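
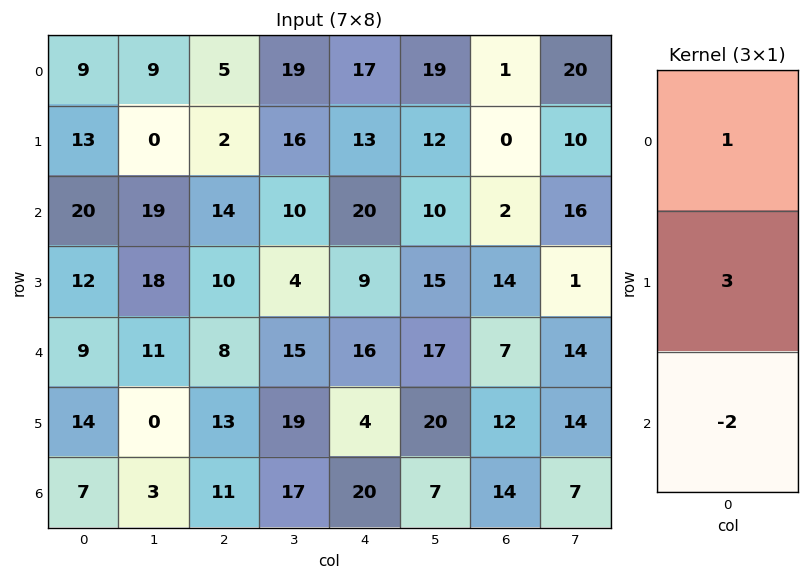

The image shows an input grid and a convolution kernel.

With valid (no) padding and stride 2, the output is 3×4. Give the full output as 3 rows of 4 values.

Output[0,0]: The receptive field on the input at this output position is [9 / 13 / 20]. Elementwise product with the kernel and sum: 9·1 + 13·3 + 20·-2.
Output[0,1]: The receptive field on the input at this output position is [5 / 2 / 14]. Elementwise product with the kernel and sum: 5·1 + 2·3 + 14·-2.

8 -17 16 -3
38 28 15 30
37 25 -12 15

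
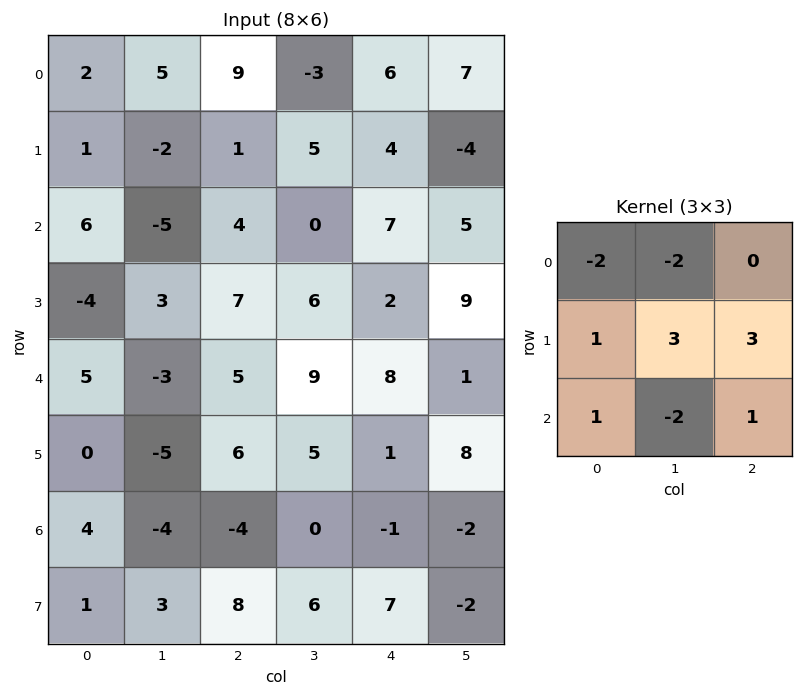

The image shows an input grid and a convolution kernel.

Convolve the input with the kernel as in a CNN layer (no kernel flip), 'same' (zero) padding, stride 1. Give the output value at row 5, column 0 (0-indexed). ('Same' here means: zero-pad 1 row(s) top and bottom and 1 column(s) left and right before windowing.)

-37

The receptive field on the zero-padded input at this output position is [0 5 -3 / 0 0 -5 / 0 4 -4]. Elementwise product with the kernel and sum: 0·-2 + 5·-2 + 0·1 + 0·3 + -5·3 + 0·1 + 4·-2 + -4·1.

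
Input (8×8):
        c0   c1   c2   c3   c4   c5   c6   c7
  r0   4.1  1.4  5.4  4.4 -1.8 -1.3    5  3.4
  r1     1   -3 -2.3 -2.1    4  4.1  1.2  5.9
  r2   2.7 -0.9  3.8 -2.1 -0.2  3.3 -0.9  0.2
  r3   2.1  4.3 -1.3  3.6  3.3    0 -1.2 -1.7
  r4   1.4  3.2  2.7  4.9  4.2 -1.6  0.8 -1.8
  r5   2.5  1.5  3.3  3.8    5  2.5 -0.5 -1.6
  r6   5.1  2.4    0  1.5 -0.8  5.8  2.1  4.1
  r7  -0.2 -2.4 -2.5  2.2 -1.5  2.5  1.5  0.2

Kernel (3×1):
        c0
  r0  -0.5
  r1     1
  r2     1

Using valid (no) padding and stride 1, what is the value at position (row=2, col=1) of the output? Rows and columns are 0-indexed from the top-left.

The receptive field on the input at this output position is [-0.9 / 4.3 / 3.2]. Elementwise product with the kernel and sum: -0.9·-0.5 + 4.3·1 + 3.2·1.

7.95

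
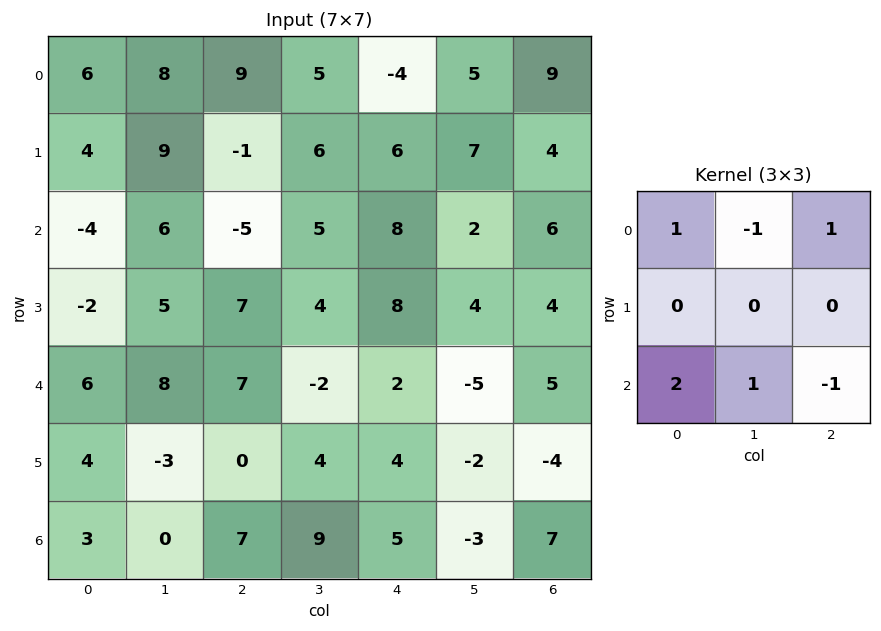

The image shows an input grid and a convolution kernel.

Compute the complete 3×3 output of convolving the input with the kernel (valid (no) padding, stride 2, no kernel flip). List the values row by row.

Output[0,0]: The receptive field on the input at this output position is [6 8 9 / 4 9 -1 / -4 6 -5]. Elementwise product with the kernel and sum: 6·1 + 8·-1 + 9·1 + -4·2 + 6·1 + -5·-1.

10 -13 12
-2 8 6
4 29 12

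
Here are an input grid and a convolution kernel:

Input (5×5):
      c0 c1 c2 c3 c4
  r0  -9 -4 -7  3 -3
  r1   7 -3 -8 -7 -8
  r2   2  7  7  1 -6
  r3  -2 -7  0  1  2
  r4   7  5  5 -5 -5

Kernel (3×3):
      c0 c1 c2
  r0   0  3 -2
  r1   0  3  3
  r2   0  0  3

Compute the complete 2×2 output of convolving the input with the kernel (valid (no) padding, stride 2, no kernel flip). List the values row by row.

Output[0,0]: The receptive field on the input at this output position is [-9 -4 -7 / 7 -3 -8 / 2 7 7]. Elementwise product with the kernel and sum: -4·3 + -7·-2 + -3·3 + -8·3 + 7·3.
Output[0,1]: The receptive field on the input at this output position is [-7 3 -3 / -8 -7 -8 / 7 1 -6]. Elementwise product with the kernel and sum: 3·3 + -3·-2 + -7·3 + -8·3 + -6·3.

-10 -48
1 9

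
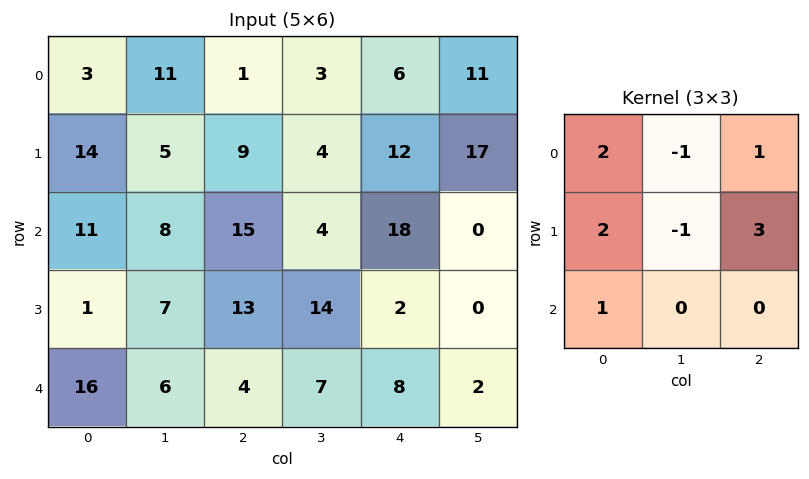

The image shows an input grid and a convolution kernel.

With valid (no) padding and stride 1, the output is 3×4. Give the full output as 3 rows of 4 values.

Output[0,0]: The receptive field on the input at this output position is [3 11 1 / 14 5 9 / 11 8 15]. Elementwise product with the kernel and sum: 3·2 + 11·-1 + 1·1 + 14·2 + 5·-1 + 9·3 + 11·1.
Output[0,1]: The receptive field on the input at this output position is [11 1 3 / 5 9 4 / 8 15 4]. Elementwise product with the kernel and sum: 11·2 + 1·-1 + 3·1 + 5·2 + 9·-1 + 4·3 + 8·1.

57 45 70 62
92 25 119 17
79 54 66 23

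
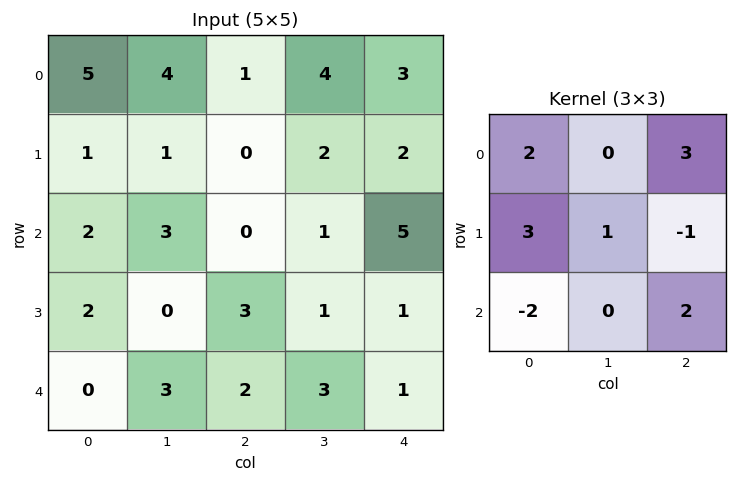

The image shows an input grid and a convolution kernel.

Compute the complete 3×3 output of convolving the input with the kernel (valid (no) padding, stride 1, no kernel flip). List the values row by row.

13 17 21
13 18 -2
11 11 22

Output[0,0]: The receptive field on the input at this output position is [5 4 1 / 1 1 0 / 2 3 0]. Elementwise product with the kernel and sum: 5·2 + 1·3 + 1·3 + 1·1 + 0·-1 + 2·-2 + 0·2.
Output[0,1]: The receptive field on the input at this output position is [4 1 4 / 1 0 2 / 3 0 1]. Elementwise product with the kernel and sum: 4·2 + 4·3 + 1·3 + 0·1 + 2·-1 + 3·-2 + 1·2.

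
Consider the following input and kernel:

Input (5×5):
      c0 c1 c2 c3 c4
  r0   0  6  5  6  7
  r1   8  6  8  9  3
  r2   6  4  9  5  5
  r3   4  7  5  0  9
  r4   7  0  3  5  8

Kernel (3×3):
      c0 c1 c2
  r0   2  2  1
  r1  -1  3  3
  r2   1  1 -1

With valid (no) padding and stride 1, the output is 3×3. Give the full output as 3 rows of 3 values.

52 81 66
75 87 54
65 37 55

Output[0,0]: The receptive field on the input at this output position is [0 6 5 / 8 6 8 / 6 4 9]. Elementwise product with the kernel and sum: 0·2 + 6·2 + 5·1 + 8·-1 + 6·3 + 8·3 + 6·1 + 4·1 + 9·-1.
Output[0,1]: The receptive field on the input at this output position is [6 5 6 / 6 8 9 / 4 9 5]. Elementwise product with the kernel and sum: 6·2 + 5·2 + 6·1 + 6·-1 + 8·3 + 9·3 + 4·1 + 9·1 + 5·-1.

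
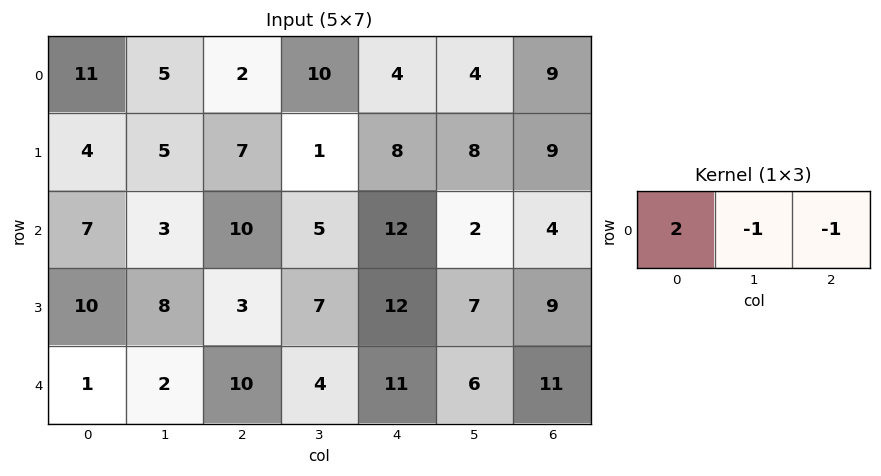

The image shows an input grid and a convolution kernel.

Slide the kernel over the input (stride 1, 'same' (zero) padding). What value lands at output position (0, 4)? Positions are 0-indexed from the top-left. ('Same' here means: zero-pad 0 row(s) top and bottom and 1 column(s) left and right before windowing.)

The receptive field on the zero-padded input at this output position is [10 4 4]. Elementwise product with the kernel and sum: 10·2 + 4·-1 + 4·-1.

12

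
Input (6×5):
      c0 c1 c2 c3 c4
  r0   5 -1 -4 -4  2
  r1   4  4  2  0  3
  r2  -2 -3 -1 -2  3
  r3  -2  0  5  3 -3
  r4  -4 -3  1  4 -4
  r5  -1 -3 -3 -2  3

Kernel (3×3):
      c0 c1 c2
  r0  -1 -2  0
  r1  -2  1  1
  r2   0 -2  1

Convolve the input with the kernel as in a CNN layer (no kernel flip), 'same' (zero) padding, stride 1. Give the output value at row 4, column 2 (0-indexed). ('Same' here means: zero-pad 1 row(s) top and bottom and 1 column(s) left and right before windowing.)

The receptive field on the zero-padded input at this output position is [0 5 3 / -3 1 4 / -3 -3 -2]. Elementwise product with the kernel and sum: 0·-1 + 5·-2 + -3·-2 + 1·1 + 4·1 + -3·-2 + -2·1.

5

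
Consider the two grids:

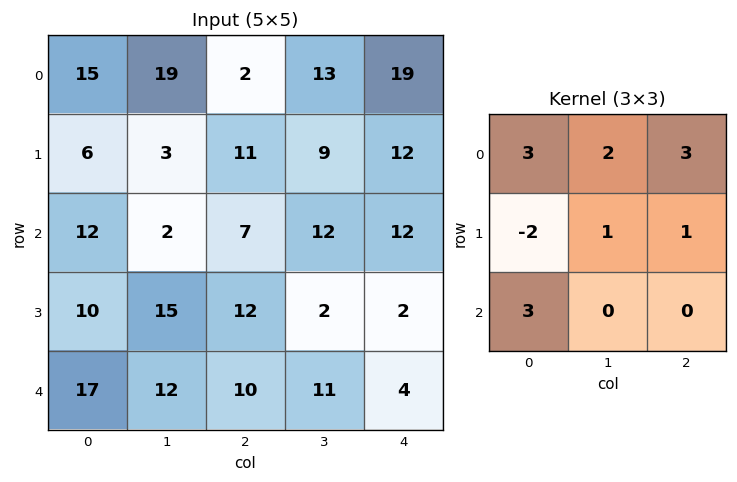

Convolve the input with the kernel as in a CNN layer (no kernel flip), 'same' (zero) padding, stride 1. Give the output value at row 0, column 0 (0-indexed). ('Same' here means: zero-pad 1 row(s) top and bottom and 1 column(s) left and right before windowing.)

The receptive field on the zero-padded input at this output position is [0 0 0 / 0 15 19 / 0 6 3]. Elementwise product with the kernel and sum: 0·3 + 0·2 + 0·3 + 0·-2 + 15·1 + 19·1 + 0·3.

34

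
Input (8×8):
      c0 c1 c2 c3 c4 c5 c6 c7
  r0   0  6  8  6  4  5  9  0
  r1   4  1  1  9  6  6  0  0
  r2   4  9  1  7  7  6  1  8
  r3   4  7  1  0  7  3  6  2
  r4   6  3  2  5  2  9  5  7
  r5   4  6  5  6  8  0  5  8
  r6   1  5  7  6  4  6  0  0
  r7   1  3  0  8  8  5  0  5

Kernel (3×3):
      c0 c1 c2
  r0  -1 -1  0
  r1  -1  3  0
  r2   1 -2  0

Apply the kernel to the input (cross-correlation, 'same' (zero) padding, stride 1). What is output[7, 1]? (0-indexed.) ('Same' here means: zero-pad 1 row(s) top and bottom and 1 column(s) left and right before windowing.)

The receptive field on the zero-padded input at this output position is [1 5 7 / 1 3 0 / 0 0 0]. Elementwise product with the kernel and sum: 1·-1 + 5·-1 + 1·-1 + 3·3 + 0·1 + 0·-2.

2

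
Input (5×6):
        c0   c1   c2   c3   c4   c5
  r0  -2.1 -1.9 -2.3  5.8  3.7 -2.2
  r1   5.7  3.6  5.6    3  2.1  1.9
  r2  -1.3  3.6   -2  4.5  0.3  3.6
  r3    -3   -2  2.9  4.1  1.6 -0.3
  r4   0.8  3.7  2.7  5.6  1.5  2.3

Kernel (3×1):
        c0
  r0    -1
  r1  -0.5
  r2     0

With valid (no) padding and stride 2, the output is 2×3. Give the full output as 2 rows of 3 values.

-0.75 -0.5 -4.75
2.8 0.55 -1.1

Output[0,0]: The receptive field on the input at this output position is [-2.1 / 5.7 / -1.3]. Elementwise product with the kernel and sum: -2.1·-1 + 5.7·-0.5.
Output[0,1]: The receptive field on the input at this output position is [-2.3 / 5.6 / -2]. Elementwise product with the kernel and sum: -2.3·-1 + 5.6·-0.5.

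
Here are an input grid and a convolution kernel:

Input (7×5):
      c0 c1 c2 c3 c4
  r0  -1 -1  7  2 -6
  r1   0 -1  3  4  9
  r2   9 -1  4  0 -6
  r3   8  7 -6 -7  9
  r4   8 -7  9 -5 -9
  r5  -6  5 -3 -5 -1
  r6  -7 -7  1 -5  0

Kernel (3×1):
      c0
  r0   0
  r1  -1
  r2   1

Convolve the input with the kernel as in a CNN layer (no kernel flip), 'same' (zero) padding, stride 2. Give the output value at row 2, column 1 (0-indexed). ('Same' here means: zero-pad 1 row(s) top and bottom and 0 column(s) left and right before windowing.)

The receptive field on the zero-padded input at this output position is [-6 / 9 / -3]. Elementwise product with the kernel and sum: 9·-1 + -3·1.

-12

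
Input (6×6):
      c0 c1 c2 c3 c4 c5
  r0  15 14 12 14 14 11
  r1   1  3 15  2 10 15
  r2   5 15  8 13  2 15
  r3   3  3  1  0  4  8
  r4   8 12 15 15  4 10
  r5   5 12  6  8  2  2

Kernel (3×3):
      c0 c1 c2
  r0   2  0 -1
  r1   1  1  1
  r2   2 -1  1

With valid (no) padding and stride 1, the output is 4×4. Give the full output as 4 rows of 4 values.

Output[0,0]: The receptive field on the input at this output position is [15 14 12 / 1 3 15 / 5 15 8]. Elementwise product with the kernel and sum: 15·2 + 12·-1 + 1·1 + 3·1 + 15·1 + 5·2 + 15·-1 + 8·1.

40 69 42 83
19 45 49 23
28 45 38 59
44 74 38 37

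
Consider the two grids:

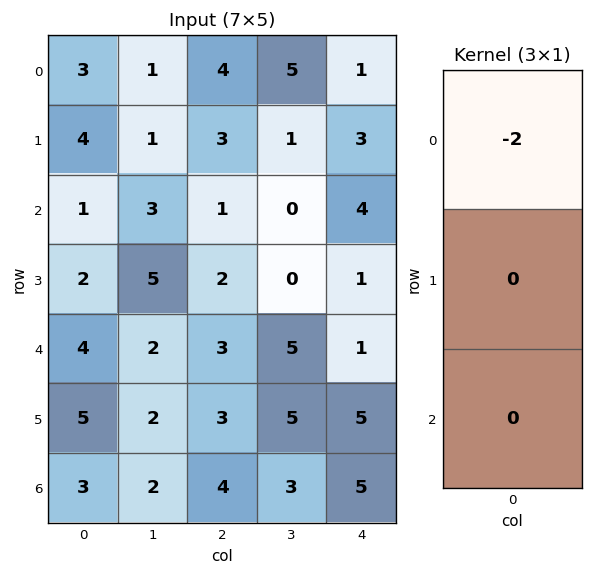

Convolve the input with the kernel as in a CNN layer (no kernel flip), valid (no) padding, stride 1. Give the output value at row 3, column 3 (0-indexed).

The receptive field on the input at this output position is [0 / 5 / 5]. Elementwise product with the kernel and sum: 0·-2.

0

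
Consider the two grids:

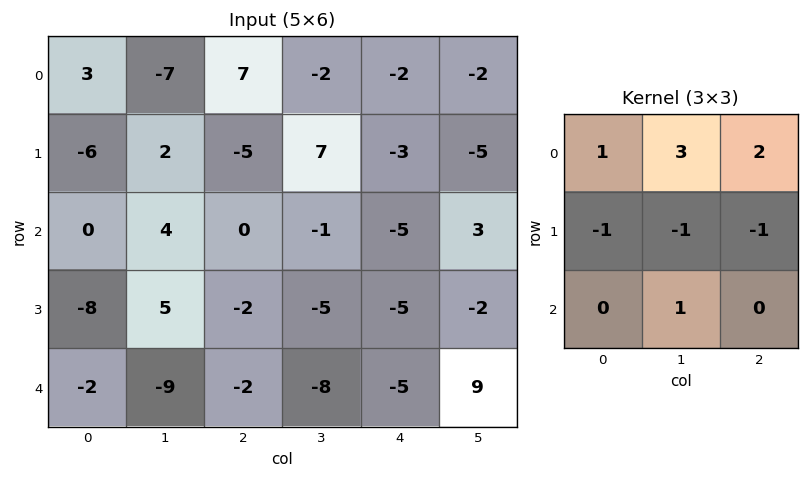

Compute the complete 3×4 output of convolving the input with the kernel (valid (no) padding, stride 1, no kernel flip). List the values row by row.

9 6 -3 -16
-9 -4 11 -14
8 2 -9 -3

Output[0,0]: The receptive field on the input at this output position is [3 -7 7 / -6 2 -5 / 0 4 0]. Elementwise product with the kernel and sum: 3·1 + -7·3 + 7·2 + -6·-1 + 2·-1 + -5·-1 + 4·1.
Output[0,1]: The receptive field on the input at this output position is [-7 7 -2 / 2 -5 7 / 4 0 -1]. Elementwise product with the kernel and sum: -7·1 + 7·3 + -2·2 + 2·-1 + -5·-1 + 7·-1 + 0·1.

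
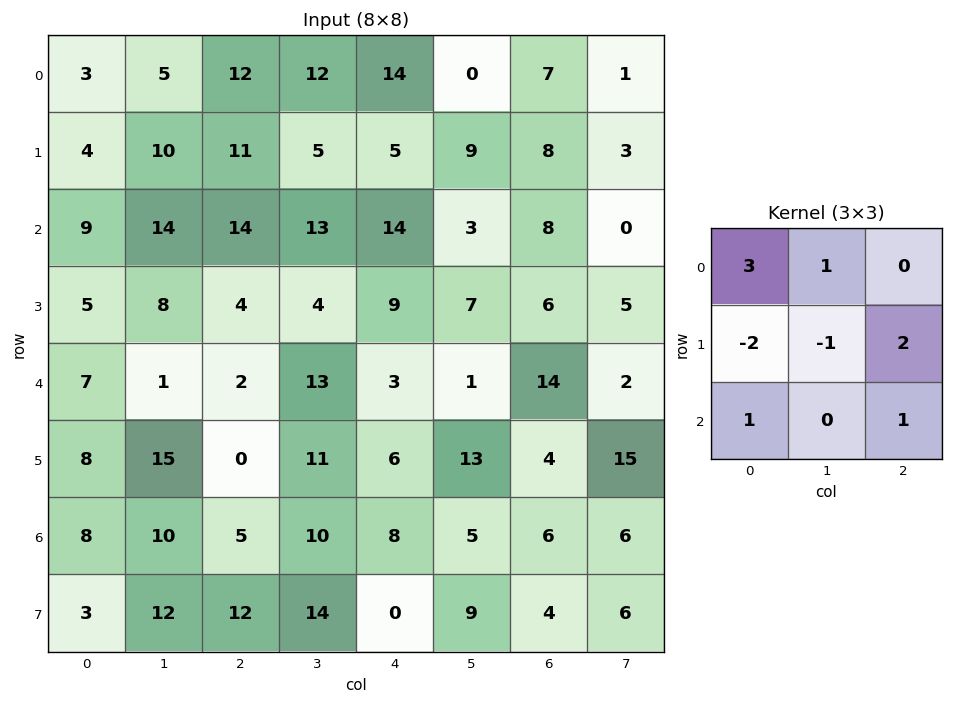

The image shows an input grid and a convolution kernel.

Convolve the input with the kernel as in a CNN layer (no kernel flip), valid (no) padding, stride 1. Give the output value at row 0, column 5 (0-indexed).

The receptive field on the input at this output position is [0 7 1 / 9 8 3 / 3 8 0]. Elementwise product with the kernel and sum: 0·3 + 7·1 + 9·-2 + 8·-1 + 3·2 + 3·1 + 0·1.

-10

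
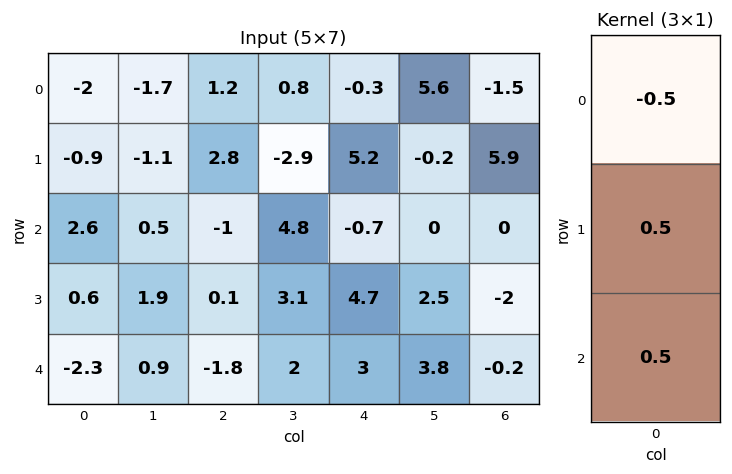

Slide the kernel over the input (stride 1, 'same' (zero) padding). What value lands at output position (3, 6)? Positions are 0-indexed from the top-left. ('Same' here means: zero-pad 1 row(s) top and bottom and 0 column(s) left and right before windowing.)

The receptive field on the zero-padded input at this output position is [0 / -2 / -0.2]. Elementwise product with the kernel and sum: 0·-0.5 + -2·0.5 + -0.2·0.5.

-1.1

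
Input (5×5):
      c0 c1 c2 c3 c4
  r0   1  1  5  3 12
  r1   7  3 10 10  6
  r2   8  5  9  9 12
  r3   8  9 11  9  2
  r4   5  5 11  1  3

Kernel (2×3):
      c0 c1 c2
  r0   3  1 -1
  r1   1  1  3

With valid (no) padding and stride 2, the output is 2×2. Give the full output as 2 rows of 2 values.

39 44
70 50

Output[0,0]: The receptive field on the input at this output position is [1 1 5 / 7 3 10]. Elementwise product with the kernel and sum: 1·3 + 1·1 + 5·-1 + 7·1 + 3·1 + 10·3.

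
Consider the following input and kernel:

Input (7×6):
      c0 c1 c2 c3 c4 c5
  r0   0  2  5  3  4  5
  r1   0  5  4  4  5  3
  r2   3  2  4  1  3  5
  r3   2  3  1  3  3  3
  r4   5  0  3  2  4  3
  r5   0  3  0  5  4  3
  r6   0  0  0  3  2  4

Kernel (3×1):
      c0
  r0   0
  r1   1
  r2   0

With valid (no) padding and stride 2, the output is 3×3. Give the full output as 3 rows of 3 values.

0 4 5
2 1 3
0 0 4

Output[0,0]: The receptive field on the input at this output position is [0 / 0 / 3]. Elementwise product with the kernel and sum: 0·1.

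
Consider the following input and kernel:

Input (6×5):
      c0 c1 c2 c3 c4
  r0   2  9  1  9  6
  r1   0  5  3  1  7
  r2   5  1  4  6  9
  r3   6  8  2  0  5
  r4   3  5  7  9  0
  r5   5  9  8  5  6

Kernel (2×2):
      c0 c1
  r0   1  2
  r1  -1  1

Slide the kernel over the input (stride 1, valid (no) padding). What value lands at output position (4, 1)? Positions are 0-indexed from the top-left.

18

The receptive field on the input at this output position is [5 7 / 9 8]. Elementwise product with the kernel and sum: 5·1 + 7·2 + 9·-1 + 8·1.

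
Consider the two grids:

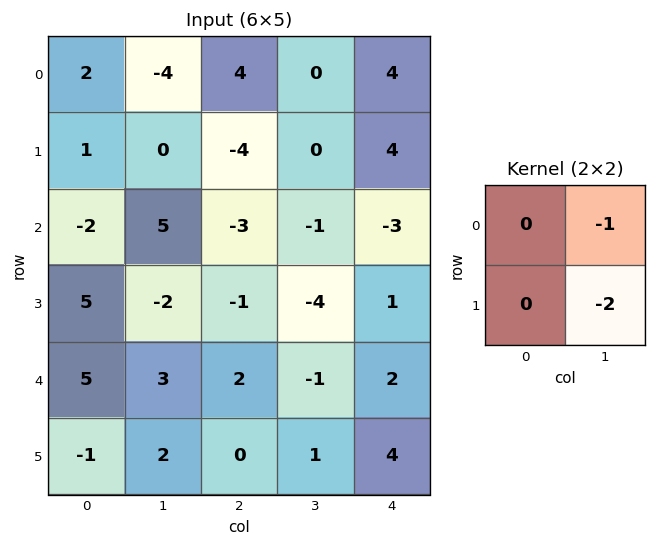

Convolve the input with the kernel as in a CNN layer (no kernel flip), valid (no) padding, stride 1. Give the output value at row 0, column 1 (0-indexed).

4

The receptive field on the input at this output position is [-4 4 / 0 -4]. Elementwise product with the kernel and sum: 4·-1 + -4·-2.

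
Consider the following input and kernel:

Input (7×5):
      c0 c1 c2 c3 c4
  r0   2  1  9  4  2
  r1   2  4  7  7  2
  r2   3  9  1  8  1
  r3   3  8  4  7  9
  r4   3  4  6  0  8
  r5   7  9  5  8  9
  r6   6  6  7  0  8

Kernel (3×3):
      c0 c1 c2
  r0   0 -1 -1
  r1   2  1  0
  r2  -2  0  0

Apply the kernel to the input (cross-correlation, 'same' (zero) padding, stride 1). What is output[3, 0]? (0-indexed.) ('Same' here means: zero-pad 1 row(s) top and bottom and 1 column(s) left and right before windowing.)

-9

The receptive field on the zero-padded input at this output position is [0 3 9 / 0 3 8 / 0 3 4]. Elementwise product with the kernel and sum: 3·-1 + 9·-1 + 0·2 + 3·1 + 0·-2.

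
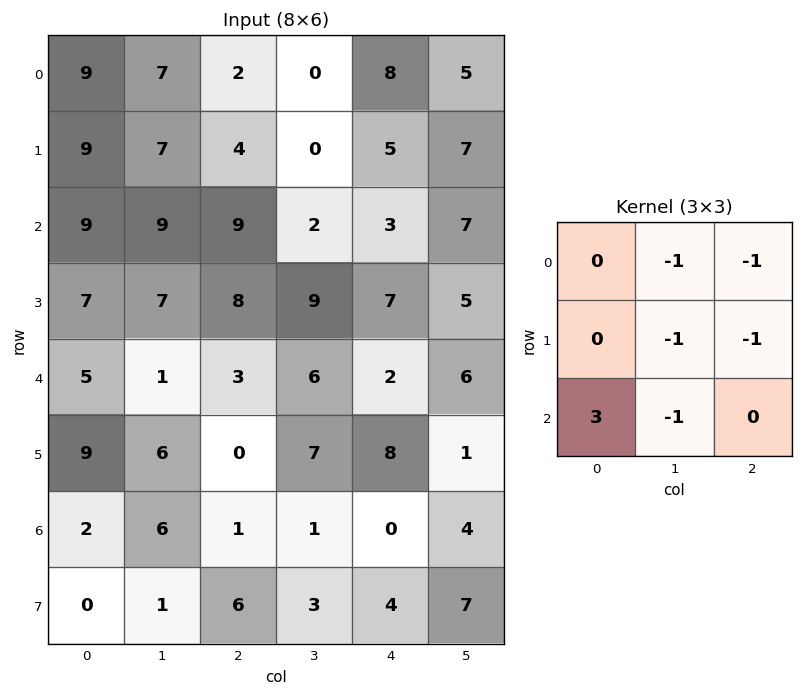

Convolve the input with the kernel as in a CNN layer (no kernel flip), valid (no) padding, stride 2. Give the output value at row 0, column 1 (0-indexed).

The receptive field on the input at this output position is [2 0 8 / 4 0 5 / 9 2 3]. Elementwise product with the kernel and sum: 0·-1 + 8·-1 + 0·-1 + 5·-1 + 9·3 + 2·-1.

12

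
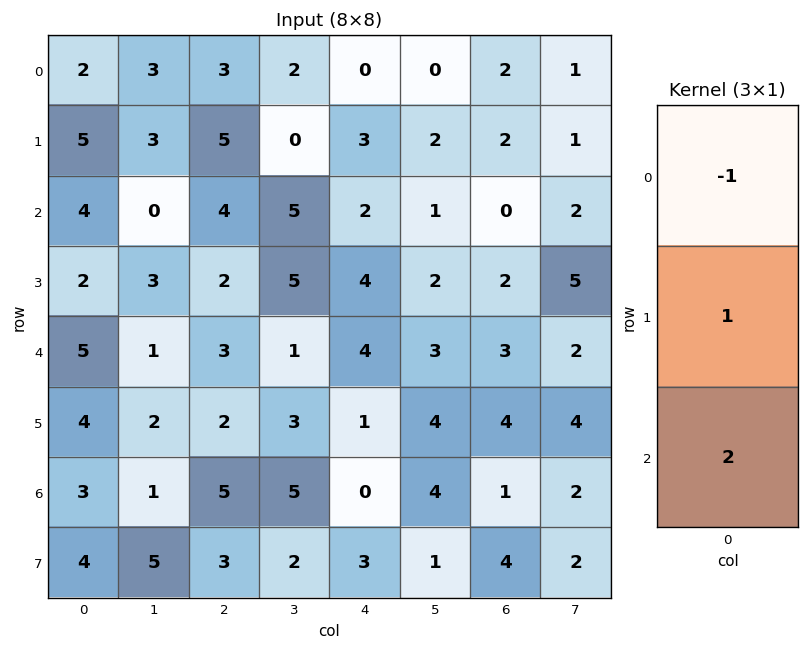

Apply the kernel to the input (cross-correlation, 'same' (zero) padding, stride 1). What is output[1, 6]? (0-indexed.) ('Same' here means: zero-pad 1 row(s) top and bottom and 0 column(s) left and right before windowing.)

0

The receptive field on the zero-padded input at this output position is [2 / 2 / 0]. Elementwise product with the kernel and sum: 2·-1 + 2·1 + 0·2.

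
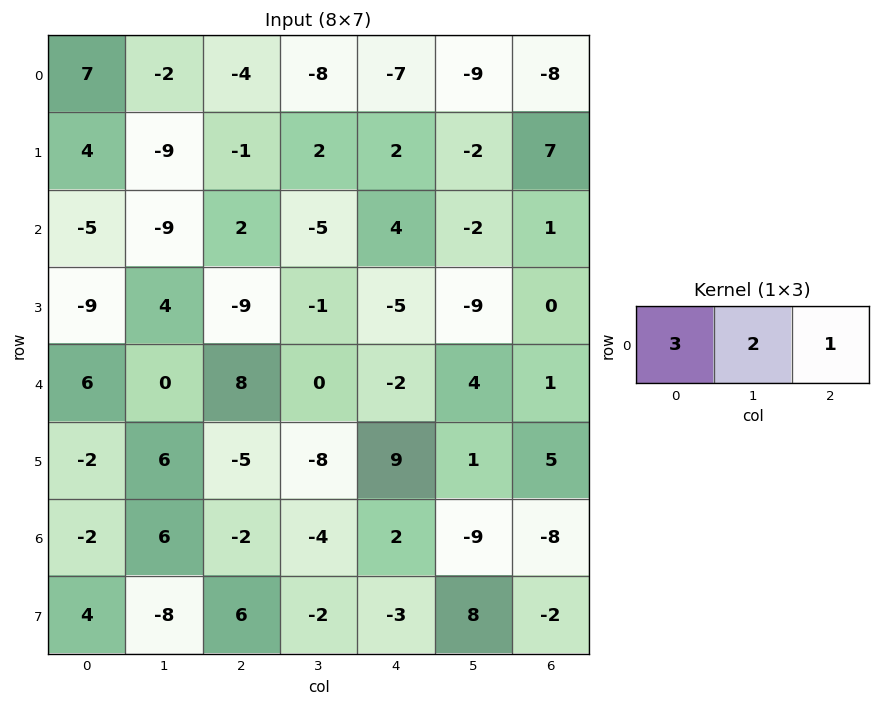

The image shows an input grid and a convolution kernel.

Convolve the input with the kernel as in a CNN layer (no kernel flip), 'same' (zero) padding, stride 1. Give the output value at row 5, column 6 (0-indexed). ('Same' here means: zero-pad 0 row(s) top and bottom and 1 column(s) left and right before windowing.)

The receptive field on the zero-padded input at this output position is [1 5 0]. Elementwise product with the kernel and sum: 1·3 + 5·2 + 0·1.

13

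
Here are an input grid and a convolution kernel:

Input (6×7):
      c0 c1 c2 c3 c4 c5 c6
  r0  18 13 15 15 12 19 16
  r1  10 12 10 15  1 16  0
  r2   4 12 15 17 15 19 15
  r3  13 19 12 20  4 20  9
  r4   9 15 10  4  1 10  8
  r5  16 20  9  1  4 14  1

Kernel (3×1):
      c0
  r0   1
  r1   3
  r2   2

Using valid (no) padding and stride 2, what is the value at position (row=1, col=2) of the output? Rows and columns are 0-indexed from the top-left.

The receptive field on the input at this output position is [15 / 4 / 1]. Elementwise product with the kernel and sum: 15·1 + 4·3 + 1·2.

29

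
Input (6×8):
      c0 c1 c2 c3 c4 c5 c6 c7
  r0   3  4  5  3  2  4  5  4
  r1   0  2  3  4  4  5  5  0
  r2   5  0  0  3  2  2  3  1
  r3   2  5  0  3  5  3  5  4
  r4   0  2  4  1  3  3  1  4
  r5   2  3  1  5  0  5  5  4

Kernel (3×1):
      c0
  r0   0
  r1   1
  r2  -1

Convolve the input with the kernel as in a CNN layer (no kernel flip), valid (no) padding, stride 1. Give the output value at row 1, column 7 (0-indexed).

-3

The receptive field on the input at this output position is [0 / 1 / 4]. Elementwise product with the kernel and sum: 1·1 + 4·-1.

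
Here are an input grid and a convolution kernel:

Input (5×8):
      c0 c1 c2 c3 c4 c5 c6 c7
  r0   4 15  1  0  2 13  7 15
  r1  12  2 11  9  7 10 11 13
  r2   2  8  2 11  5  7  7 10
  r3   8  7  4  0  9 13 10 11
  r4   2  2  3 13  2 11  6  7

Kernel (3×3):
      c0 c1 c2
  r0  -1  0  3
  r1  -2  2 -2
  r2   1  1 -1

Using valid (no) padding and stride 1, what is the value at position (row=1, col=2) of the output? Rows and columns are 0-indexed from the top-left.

13

The receptive field on the input at this output position is [11 9 7 / 2 11 5 / 4 0 9]. Elementwise product with the kernel and sum: 11·-1 + 7·3 + 2·-2 + 11·2 + 5·-2 + 4·1 + 0·1 + 9·-1.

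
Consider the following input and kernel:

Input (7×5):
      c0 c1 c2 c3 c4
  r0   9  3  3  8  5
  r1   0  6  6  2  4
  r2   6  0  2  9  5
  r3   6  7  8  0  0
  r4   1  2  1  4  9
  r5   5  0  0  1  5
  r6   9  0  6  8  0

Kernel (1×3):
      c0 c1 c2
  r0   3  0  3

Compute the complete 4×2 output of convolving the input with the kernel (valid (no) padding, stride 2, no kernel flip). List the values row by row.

Output[0,0]: The receptive field on the input at this output position is [9 3 3]. Elementwise product with the kernel and sum: 9·3 + 3·3.

36 24
24 21
6 30
45 18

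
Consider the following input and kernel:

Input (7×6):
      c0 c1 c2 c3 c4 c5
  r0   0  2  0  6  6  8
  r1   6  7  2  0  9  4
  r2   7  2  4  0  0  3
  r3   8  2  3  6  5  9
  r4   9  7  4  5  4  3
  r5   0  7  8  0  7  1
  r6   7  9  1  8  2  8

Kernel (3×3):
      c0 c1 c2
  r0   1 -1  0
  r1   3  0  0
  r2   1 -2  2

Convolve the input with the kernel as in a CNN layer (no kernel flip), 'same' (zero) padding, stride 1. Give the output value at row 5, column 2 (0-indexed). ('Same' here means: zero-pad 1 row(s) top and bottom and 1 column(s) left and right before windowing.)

47

The receptive field on the zero-padded input at this output position is [7 4 5 / 7 8 0 / 9 1 8]. Elementwise product with the kernel and sum: 7·1 + 4·-1 + 7·3 + 9·1 + 1·-2 + 8·2.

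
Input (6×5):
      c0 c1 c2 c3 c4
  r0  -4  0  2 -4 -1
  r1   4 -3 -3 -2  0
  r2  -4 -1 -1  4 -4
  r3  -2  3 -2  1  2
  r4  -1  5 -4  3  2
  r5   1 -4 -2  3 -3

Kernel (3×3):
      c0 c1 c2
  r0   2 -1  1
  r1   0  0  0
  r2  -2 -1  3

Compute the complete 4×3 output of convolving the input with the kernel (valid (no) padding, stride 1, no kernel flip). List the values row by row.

0 9 -7
3 -6 5
-23 6 1
-13 28 -11

Output[0,0]: The receptive field on the input at this output position is [-4 0 2 / 4 -3 -3 / -4 -1 -1]. Elementwise product with the kernel and sum: -4·2 + 0·-1 + 2·1 + -4·-2 + -1·-1 + -1·3.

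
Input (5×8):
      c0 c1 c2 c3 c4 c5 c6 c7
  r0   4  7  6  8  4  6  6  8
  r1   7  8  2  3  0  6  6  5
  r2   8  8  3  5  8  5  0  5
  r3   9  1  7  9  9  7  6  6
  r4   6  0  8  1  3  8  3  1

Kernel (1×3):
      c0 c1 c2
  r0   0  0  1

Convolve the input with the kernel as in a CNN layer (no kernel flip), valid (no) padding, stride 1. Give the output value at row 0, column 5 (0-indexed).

8

The receptive field on the input at this output position is [6 6 8]. Elementwise product with the kernel and sum: 8·1.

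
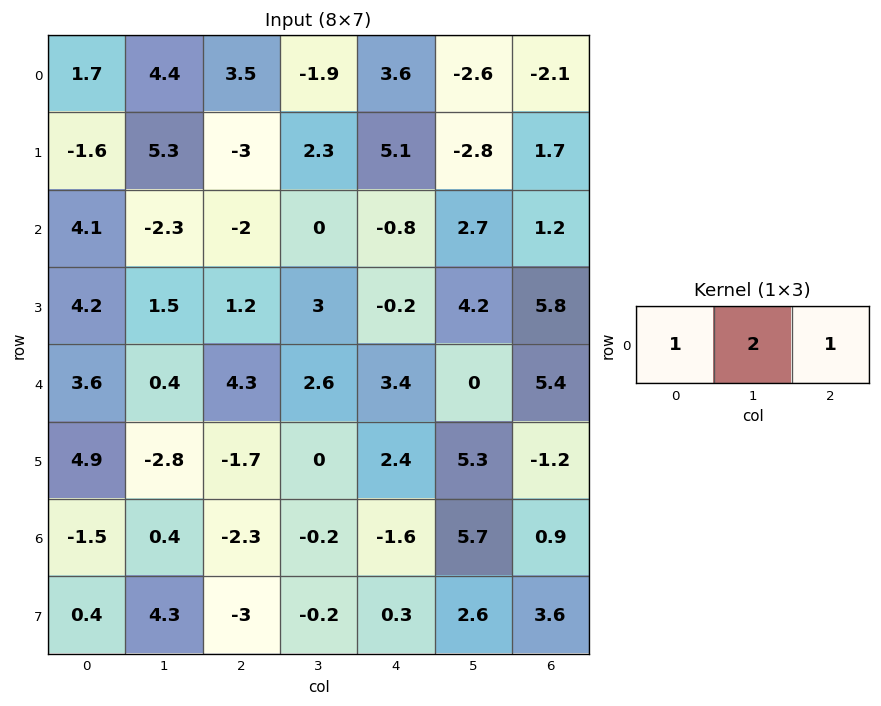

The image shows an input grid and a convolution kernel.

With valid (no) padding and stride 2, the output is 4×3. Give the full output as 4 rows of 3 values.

Output[0,0]: The receptive field on the input at this output position is [1.7 4.4 3.5]. Elementwise product with the kernel and sum: 1.7·1 + 4.4·2 + 3.5·1.
Output[0,1]: The receptive field on the input at this output position is [3.5 -1.9 3.6]. Elementwise product with the kernel and sum: 3.5·1 + -1.9·2 + 3.6·1.

14 3.3 -3.7
-2.5 -2.8 5.8
8.7 12.9 8.8
-3 -4.3 10.7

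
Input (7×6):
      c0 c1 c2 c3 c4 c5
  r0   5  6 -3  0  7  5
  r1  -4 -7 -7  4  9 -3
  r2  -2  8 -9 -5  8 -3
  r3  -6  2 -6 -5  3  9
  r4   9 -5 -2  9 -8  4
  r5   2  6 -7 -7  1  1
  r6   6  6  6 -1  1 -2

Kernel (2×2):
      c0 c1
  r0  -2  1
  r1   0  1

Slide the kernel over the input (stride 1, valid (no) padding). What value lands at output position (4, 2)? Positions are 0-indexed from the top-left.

6

The receptive field on the input at this output position is [-2 9 / -7 -7]. Elementwise product with the kernel and sum: -2·-2 + 9·1 + -7·1.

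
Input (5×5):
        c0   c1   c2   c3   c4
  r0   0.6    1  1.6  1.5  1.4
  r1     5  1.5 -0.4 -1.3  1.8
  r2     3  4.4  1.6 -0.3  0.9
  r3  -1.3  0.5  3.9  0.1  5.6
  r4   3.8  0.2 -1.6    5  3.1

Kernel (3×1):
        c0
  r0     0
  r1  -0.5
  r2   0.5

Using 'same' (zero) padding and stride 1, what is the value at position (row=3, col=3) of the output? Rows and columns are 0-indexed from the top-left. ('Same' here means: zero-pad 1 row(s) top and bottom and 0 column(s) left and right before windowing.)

The receptive field on the zero-padded input at this output position is [-0.3 / 0.1 / 5]. Elementwise product with the kernel and sum: 0.1·-0.5 + 5·0.5.

2.45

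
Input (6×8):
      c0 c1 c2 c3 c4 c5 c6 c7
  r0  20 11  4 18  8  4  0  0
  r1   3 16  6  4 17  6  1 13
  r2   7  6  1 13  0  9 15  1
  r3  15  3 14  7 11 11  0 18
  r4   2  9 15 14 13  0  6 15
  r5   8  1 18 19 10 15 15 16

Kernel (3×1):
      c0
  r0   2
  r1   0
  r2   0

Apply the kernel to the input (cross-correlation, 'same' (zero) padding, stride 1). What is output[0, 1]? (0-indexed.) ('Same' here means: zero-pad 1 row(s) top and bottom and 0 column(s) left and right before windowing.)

The receptive field on the zero-padded input at this output position is [0 / 11 / 16]. Elementwise product with the kernel and sum: 0·2.

0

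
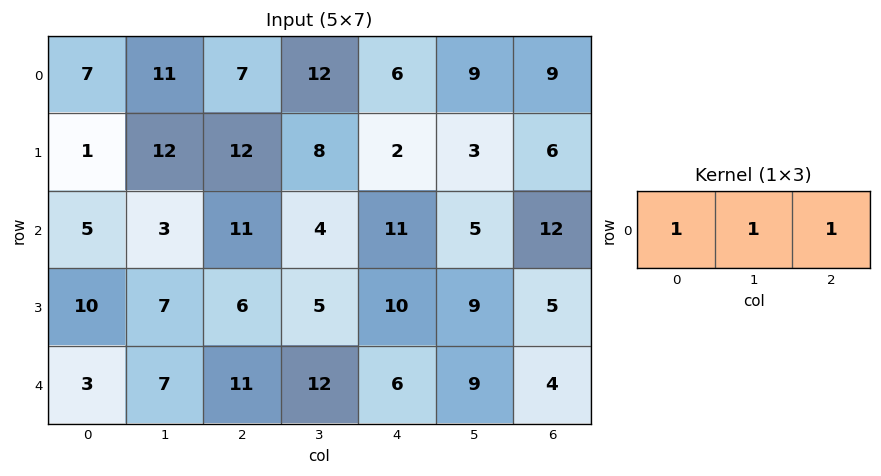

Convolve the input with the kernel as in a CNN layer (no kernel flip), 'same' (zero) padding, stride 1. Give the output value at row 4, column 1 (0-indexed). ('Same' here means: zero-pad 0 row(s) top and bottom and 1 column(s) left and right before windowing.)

21

The receptive field on the zero-padded input at this output position is [3 7 11]. Elementwise product with the kernel and sum: 3·1 + 7·1 + 11·1.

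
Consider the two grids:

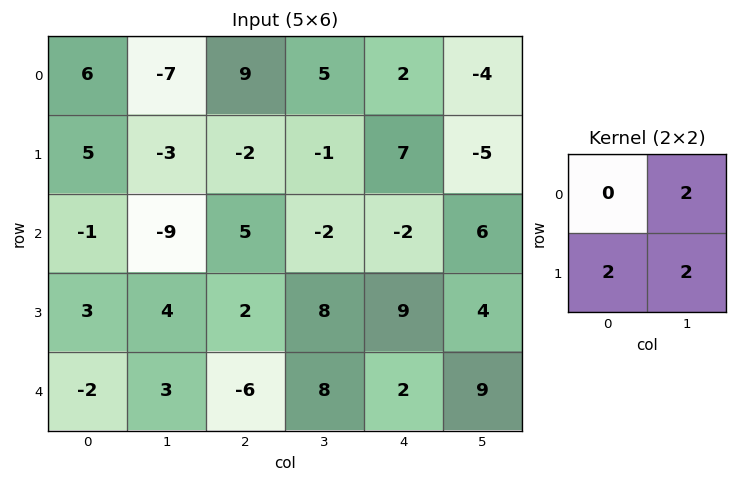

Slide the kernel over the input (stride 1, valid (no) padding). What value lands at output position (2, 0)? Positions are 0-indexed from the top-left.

-4

The receptive field on the input at this output position is [-1 -9 / 3 4]. Elementwise product with the kernel and sum: -9·2 + 3·2 + 4·2.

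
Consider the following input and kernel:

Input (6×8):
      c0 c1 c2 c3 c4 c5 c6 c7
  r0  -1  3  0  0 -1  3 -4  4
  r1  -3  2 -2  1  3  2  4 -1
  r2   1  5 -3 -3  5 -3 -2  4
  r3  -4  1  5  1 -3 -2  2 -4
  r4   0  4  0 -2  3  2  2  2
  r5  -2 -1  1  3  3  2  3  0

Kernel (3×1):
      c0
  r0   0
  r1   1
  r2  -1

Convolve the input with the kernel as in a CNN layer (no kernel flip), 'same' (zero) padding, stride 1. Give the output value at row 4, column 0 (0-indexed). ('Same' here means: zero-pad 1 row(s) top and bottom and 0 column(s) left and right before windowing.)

The receptive field on the zero-padded input at this output position is [-4 / 0 / -2]. Elementwise product with the kernel and sum: 0·1 + -2·-1.

2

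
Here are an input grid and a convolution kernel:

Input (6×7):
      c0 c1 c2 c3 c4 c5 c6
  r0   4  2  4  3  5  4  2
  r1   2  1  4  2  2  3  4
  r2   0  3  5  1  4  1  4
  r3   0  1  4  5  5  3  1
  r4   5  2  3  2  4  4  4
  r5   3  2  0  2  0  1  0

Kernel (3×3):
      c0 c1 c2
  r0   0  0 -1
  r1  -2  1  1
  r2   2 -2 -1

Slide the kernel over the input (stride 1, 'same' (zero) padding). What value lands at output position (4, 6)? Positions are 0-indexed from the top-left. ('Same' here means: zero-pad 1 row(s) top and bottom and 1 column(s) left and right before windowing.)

-2

The receptive field on the zero-padded input at this output position is [3 1 0 / 4 4 0 / 1 0 0]. Elementwise product with the kernel and sum: 0·-1 + 4·-2 + 4·1 + 0·1 + 1·2 + 0·-2 + 0·-1.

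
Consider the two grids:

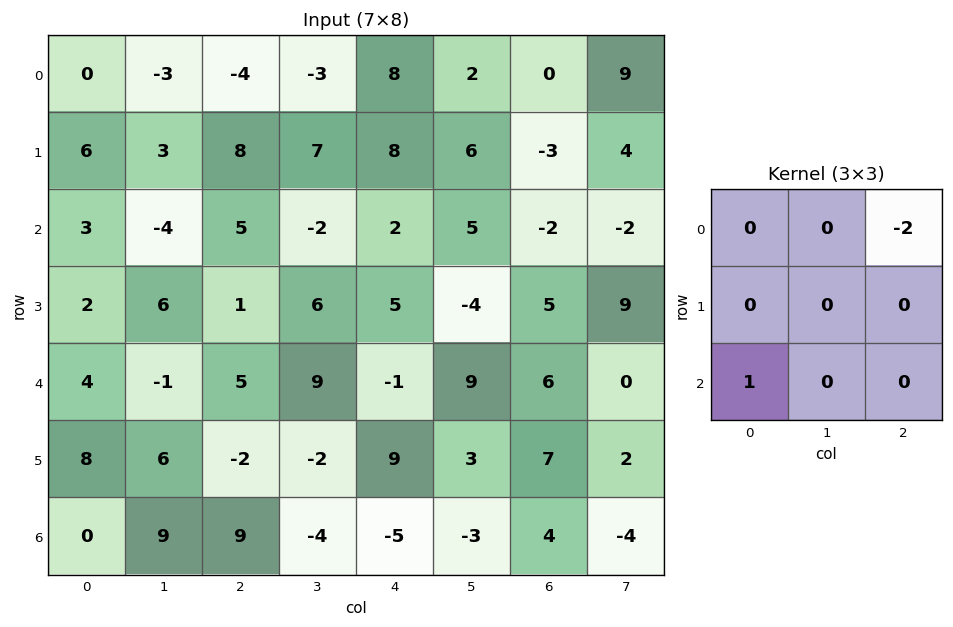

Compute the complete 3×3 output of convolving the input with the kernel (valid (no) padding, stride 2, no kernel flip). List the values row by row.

Output[0,0]: The receptive field on the input at this output position is [0 -3 -4 / 6 3 8 / 3 -4 5]. Elementwise product with the kernel and sum: -4·-2 + 3·1.
Output[0,1]: The receptive field on the input at this output position is [-4 -3 8 / 8 7 8 / 5 -2 2]. Elementwise product with the kernel and sum: 8·-2 + 5·1.

11 -11 2
-6 1 3
-10 11 -17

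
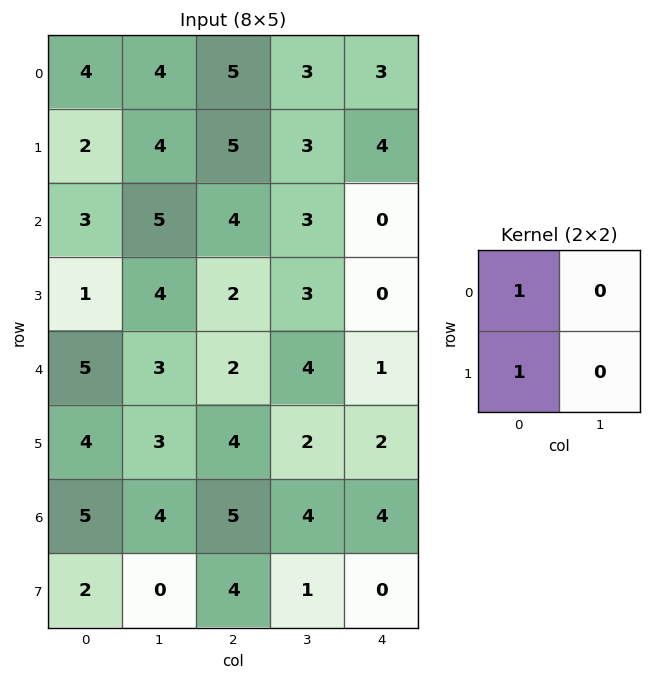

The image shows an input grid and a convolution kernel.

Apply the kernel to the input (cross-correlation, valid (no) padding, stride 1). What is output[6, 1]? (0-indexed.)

4

The receptive field on the input at this output position is [4 5 / 0 4]. Elementwise product with the kernel and sum: 4·1 + 0·1.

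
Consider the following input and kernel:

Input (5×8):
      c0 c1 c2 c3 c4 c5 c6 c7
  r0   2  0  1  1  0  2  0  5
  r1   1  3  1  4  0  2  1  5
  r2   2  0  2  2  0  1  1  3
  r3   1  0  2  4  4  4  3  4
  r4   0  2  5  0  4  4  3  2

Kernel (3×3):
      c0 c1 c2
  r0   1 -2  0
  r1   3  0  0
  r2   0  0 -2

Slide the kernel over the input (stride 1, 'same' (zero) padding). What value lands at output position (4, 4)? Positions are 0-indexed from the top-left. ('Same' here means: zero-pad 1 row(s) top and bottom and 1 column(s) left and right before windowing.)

The receptive field on the zero-padded input at this output position is [4 4 4 / 0 4 4 / 0 0 0]. Elementwise product with the kernel and sum: 4·1 + 4·-2 + 0·3 + 0·-2.

-4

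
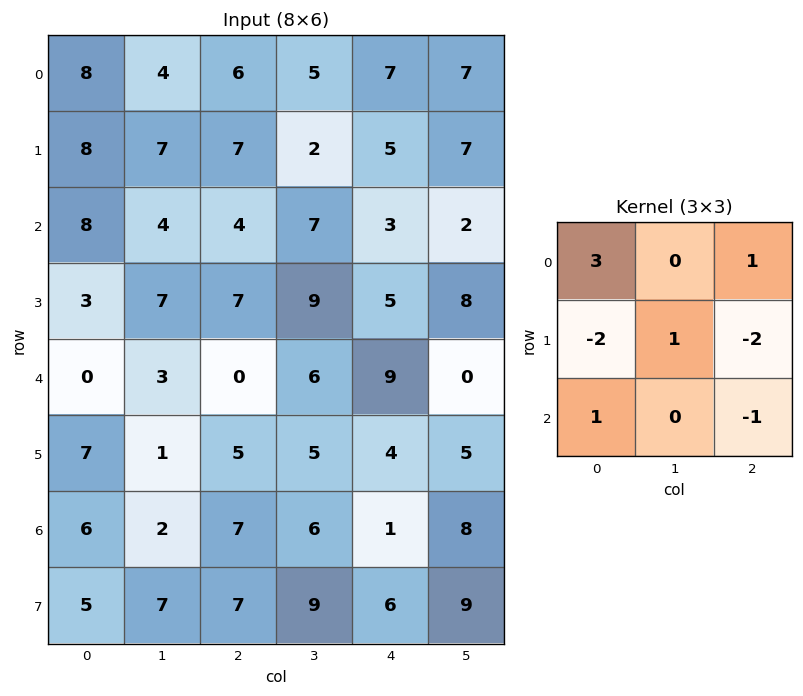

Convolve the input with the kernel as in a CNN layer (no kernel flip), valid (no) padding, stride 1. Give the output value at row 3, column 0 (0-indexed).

21

The receptive field on the input at this output position is [3 7 7 / 0 3 0 / 7 1 5]. Elementwise product with the kernel and sum: 3·3 + 7·1 + 0·-2 + 3·1 + 0·-2 + 7·1 + 5·-1.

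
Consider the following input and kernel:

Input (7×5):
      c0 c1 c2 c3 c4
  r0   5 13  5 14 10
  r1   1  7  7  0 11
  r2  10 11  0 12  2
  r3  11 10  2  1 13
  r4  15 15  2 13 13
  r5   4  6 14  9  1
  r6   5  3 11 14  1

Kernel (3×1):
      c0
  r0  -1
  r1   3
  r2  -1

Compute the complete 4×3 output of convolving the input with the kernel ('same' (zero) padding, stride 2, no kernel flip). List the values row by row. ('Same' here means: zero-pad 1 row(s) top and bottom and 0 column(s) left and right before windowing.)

14 8 19
18 -9 -18
30 -10 25
11 19 2

Output[0,0]: The receptive field on the zero-padded input at this output position is [0 / 5 / 1]. Elementwise product with the kernel and sum: 0·-1 + 5·3 + 1·-1.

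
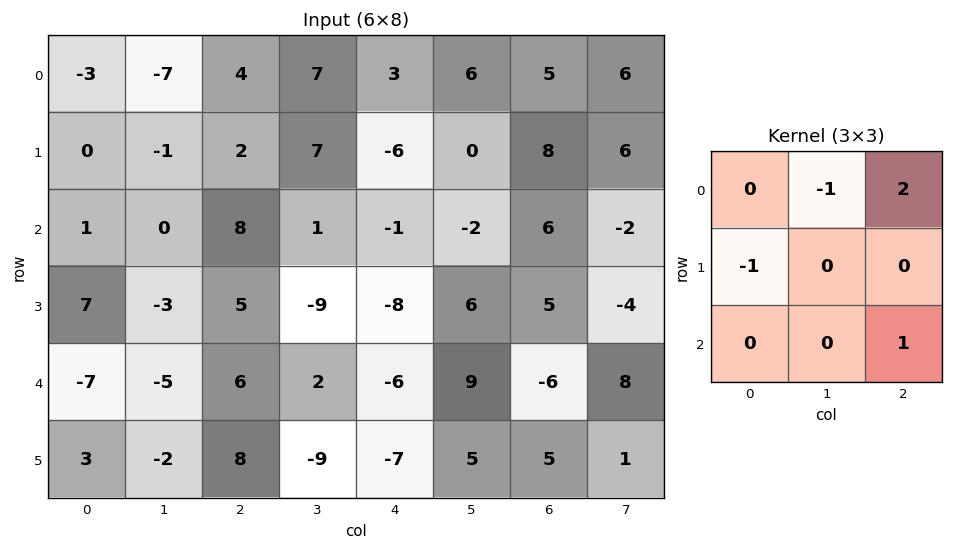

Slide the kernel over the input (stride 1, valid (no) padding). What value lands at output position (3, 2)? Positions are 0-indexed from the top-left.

The receptive field on the input at this output position is [5 -9 -8 / 6 2 -6 / 8 -9 -7]. Elementwise product with the kernel and sum: -9·-1 + -8·2 + 6·-1 + -7·1.

-20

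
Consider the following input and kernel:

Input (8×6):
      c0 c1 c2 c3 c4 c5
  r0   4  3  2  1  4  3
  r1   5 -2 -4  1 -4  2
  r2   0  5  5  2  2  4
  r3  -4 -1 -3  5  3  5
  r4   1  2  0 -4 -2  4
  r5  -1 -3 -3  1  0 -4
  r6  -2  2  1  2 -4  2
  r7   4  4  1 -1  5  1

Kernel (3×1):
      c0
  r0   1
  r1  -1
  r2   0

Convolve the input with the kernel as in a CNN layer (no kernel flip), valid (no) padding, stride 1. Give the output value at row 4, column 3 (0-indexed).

-5

The receptive field on the input at this output position is [-4 / 1 / 2]. Elementwise product with the kernel and sum: -4·1 + 1·-1.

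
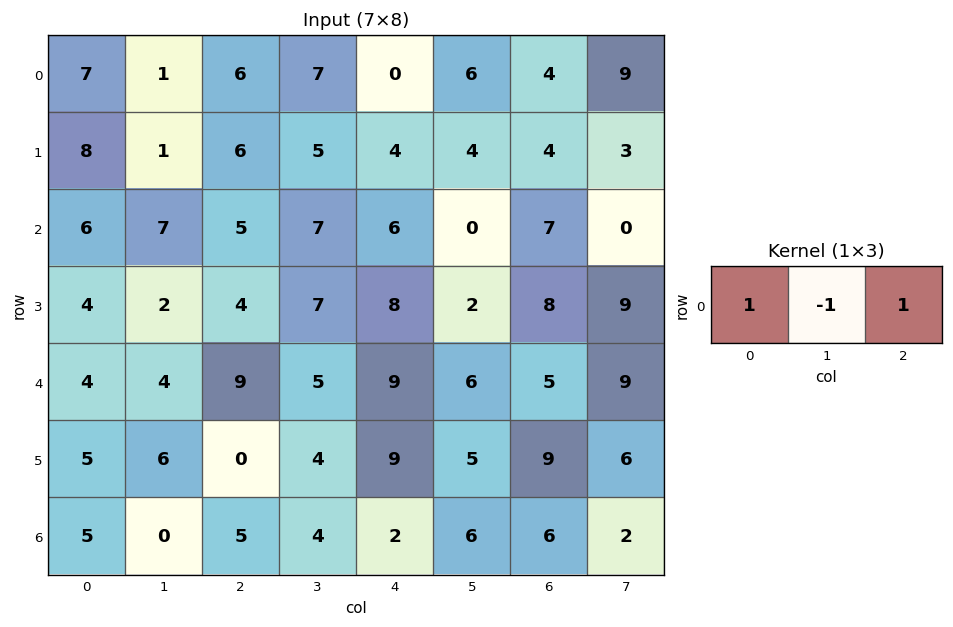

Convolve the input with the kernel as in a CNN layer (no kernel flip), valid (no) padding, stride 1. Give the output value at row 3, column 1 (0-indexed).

The receptive field on the input at this output position is [2 4 7]. Elementwise product with the kernel and sum: 2·1 + 4·-1 + 7·1.

5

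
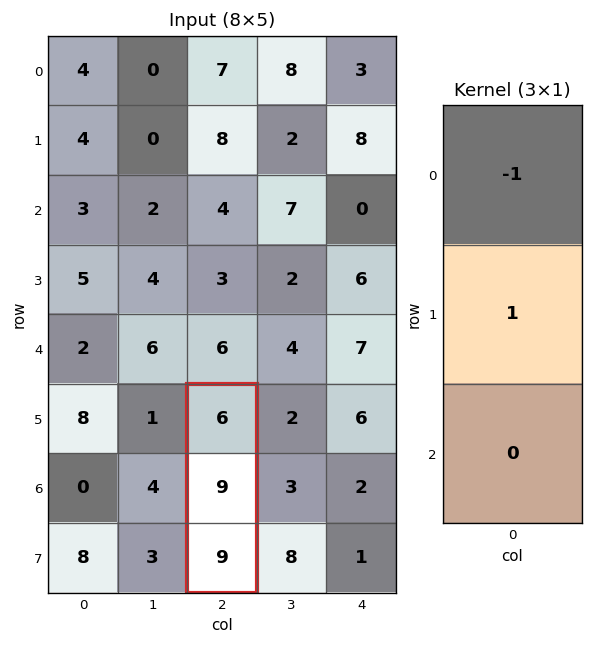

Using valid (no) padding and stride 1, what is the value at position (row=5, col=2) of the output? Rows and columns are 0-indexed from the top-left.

3

The receptive field on the input at this output position is [6 / 9 / 9]. Elementwise product with the kernel and sum: 6·-1 + 9·1.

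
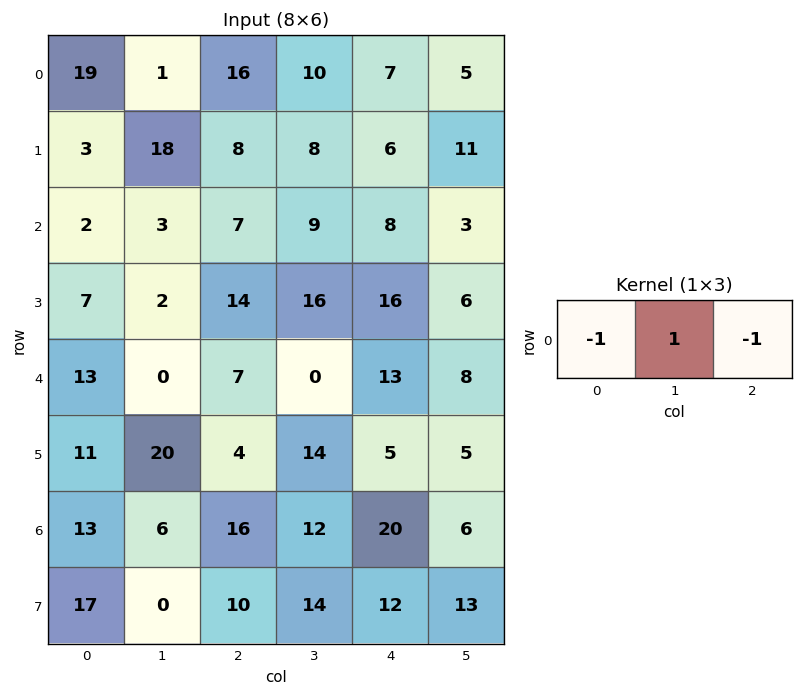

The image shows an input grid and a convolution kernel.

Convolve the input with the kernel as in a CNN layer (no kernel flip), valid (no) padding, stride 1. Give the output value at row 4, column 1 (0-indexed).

The receptive field on the input at this output position is [0 7 0]. Elementwise product with the kernel and sum: 0·-1 + 7·1 + 0·-1.

7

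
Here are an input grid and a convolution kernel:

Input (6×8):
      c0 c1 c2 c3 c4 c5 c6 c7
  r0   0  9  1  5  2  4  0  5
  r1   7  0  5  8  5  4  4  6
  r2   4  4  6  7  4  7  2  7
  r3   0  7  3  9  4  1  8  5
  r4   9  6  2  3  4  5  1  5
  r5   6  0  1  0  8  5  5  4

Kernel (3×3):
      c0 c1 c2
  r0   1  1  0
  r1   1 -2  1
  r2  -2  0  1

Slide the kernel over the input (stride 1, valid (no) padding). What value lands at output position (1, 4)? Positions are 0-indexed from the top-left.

The receptive field on the input at this output position is [5 4 4 / 4 7 2 / 4 1 8]. Elementwise product with the kernel and sum: 5·1 + 4·1 + 4·1 + 7·-2 + 2·1 + 4·-2 + 8·1.

1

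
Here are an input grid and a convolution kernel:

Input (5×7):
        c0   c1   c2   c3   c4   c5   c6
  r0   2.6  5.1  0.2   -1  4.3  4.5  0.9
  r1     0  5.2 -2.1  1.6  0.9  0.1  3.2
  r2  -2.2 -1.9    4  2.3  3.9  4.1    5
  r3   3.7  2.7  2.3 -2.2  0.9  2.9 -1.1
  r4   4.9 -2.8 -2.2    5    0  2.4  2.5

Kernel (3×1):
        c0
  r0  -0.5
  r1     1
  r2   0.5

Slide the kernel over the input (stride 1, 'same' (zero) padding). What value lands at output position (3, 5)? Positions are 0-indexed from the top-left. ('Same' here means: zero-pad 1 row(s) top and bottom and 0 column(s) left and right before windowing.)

The receptive field on the zero-padded input at this output position is [4.1 / 2.9 / 2.4]. Elementwise product with the kernel and sum: 4.1·-0.5 + 2.9·1 + 2.4·0.5.

2.05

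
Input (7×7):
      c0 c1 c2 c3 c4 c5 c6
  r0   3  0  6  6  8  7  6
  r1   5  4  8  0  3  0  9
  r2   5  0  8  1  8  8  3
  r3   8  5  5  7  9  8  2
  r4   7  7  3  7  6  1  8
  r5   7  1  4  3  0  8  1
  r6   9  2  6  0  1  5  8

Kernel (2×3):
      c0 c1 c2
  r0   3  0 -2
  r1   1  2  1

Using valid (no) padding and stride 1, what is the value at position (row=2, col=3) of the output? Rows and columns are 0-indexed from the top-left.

20

The receptive field on the input at this output position is [1 8 8 / 7 9 8]. Elementwise product with the kernel and sum: 1·3 + 8·-2 + 7·1 + 9·2 + 8·1.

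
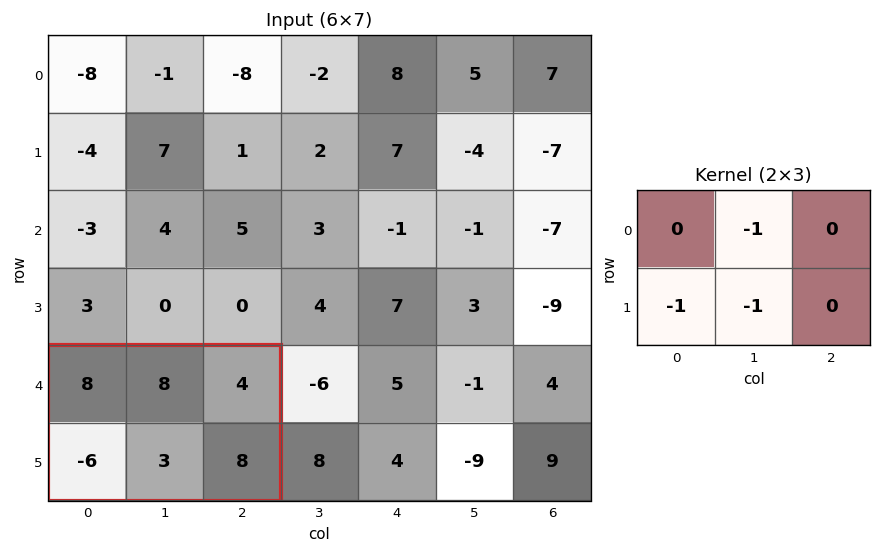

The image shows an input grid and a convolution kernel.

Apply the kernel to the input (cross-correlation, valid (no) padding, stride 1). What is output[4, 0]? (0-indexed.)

The receptive field on the input at this output position is [8 8 4 / -6 3 8]. Elementwise product with the kernel and sum: 8·-1 + -6·-1 + 3·-1.

-5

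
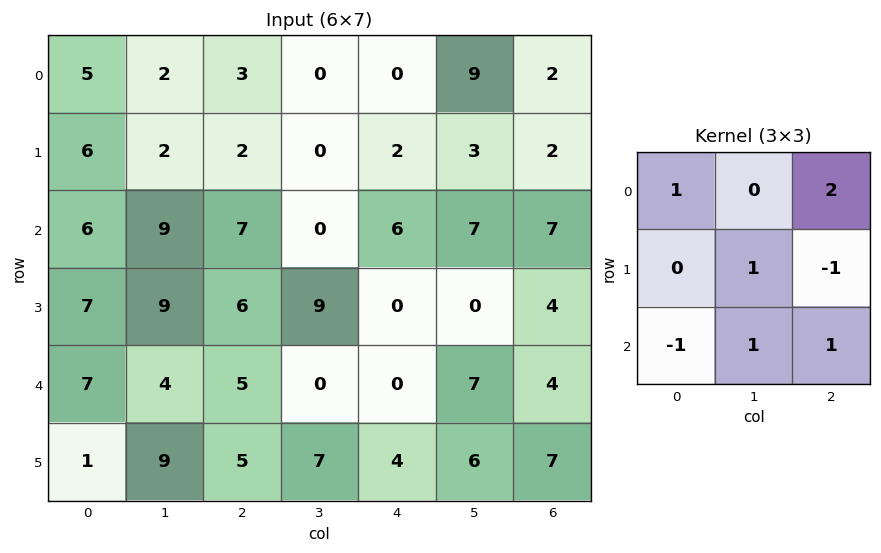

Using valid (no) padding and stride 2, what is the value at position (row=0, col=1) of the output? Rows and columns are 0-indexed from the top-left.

The receptive field on the input at this output position is [3 0 0 / 2 0 2 / 7 0 6]. Elementwise product with the kernel and sum: 3·1 + 0·2 + 0·1 + 2·-1 + 7·-1 + 0·1 + 6·1.

0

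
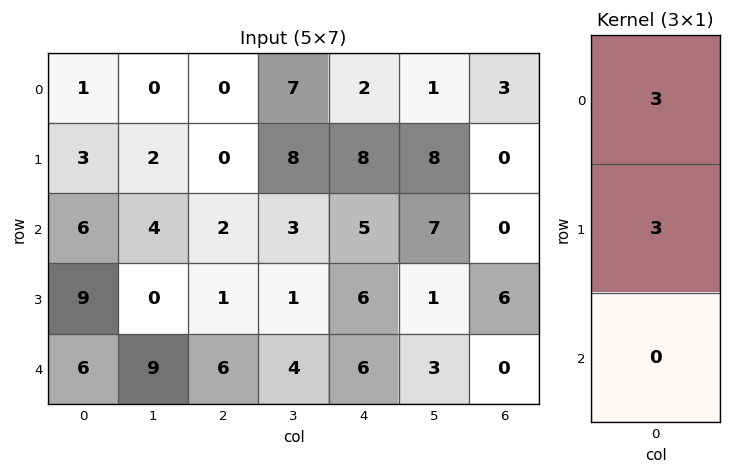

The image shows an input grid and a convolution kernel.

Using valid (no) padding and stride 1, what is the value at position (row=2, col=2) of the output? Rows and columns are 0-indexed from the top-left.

The receptive field on the input at this output position is [2 / 1 / 6]. Elementwise product with the kernel and sum: 2·3 + 1·3.

9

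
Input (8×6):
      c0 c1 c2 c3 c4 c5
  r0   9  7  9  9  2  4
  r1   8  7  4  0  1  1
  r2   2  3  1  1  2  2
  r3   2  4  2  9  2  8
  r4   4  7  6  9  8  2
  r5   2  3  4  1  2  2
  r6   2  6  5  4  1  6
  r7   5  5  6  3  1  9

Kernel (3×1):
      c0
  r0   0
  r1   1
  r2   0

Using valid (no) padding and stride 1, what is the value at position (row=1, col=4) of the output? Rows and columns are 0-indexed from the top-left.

The receptive field on the input at this output position is [1 / 2 / 2]. Elementwise product with the kernel and sum: 2·1.

2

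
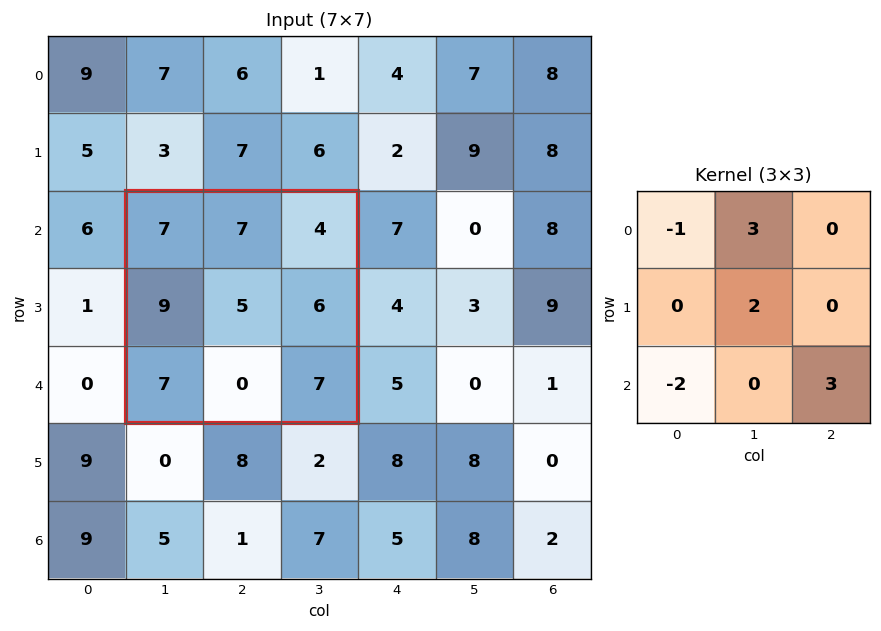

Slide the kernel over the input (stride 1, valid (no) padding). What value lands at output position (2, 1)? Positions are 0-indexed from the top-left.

31

The receptive field on the input at this output position is [7 7 4 / 9 5 6 / 7 0 7]. Elementwise product with the kernel and sum: 7·-1 + 7·3 + 5·2 + 7·-2 + 7·3.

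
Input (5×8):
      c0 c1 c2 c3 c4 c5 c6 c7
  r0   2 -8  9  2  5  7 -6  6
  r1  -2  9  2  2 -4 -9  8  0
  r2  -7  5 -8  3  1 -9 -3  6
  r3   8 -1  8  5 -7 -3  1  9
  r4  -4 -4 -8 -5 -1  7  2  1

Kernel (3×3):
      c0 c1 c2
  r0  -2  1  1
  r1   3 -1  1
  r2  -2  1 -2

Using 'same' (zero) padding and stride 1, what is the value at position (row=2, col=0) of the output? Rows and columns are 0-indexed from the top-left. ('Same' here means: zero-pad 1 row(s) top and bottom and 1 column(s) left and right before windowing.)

The receptive field on the zero-padded input at this output position is [0 -2 9 / 0 -7 5 / 0 8 -1]. Elementwise product with the kernel and sum: 0·-2 + -2·1 + 9·1 + 0·3 + -7·-1 + 5·1 + 0·-2 + 8·1 + -1·-2.

29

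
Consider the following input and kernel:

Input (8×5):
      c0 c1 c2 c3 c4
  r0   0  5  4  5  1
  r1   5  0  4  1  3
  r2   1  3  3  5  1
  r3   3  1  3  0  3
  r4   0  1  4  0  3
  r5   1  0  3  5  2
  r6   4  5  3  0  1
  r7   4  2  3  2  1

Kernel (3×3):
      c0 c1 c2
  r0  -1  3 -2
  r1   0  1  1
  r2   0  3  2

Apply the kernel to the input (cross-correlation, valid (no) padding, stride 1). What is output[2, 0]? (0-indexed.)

17

The receptive field on the input at this output position is [1 3 3 / 3 1 3 / 0 1 4]. Elementwise product with the kernel and sum: 1·-1 + 3·3 + 3·-2 + 1·1 + 3·1 + 1·3 + 4·2.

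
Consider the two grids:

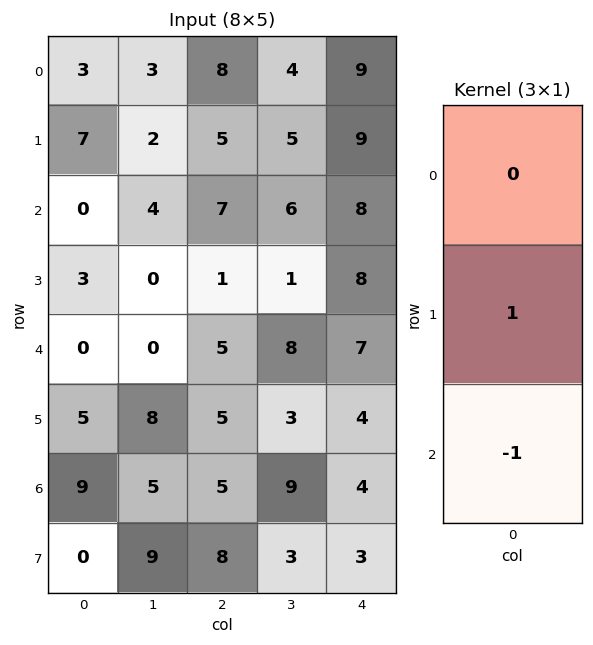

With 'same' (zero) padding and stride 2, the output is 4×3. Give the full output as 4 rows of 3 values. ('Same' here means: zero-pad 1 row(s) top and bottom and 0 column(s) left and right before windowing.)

Output[0,0]: The receptive field on the zero-padded input at this output position is [0 / 3 / 7]. Elementwise product with the kernel and sum: 3·1 + 7·-1.

-4 3 0
-3 6 0
-5 0 3
9 -3 1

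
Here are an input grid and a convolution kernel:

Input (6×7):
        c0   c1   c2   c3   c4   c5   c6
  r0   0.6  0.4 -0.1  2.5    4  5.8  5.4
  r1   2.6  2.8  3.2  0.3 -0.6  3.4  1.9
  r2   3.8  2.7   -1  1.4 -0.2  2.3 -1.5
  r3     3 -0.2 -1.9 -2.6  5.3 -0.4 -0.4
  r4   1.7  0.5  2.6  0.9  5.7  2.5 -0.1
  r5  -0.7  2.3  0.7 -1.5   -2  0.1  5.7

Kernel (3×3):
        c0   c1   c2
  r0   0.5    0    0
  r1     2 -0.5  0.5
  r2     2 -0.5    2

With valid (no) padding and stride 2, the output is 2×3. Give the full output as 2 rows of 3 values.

9.95 2.8 -4.5
15.4 15.8 20.45

Output[0,0]: The receptive field on the input at this output position is [0.6 0.4 -0.1 / 2.6 2.8 3.2 / 3.8 2.7 -1]. Elementwise product with the kernel and sum: 0.6·0.5 + 2.6·2 + 2.8·-0.5 + 3.2·0.5 + 3.8·2 + 2.7·-0.5 + -1·2.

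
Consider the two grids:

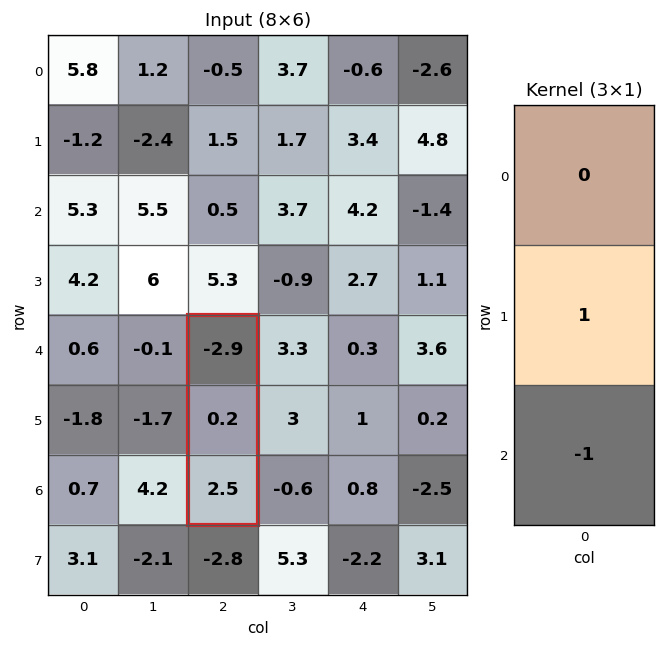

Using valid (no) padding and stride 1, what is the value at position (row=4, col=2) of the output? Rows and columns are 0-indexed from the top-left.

-2.3

The receptive field on the input at this output position is [-2.9 / 0.2 / 2.5]. Elementwise product with the kernel and sum: 0.2·1 + 2.5·-1.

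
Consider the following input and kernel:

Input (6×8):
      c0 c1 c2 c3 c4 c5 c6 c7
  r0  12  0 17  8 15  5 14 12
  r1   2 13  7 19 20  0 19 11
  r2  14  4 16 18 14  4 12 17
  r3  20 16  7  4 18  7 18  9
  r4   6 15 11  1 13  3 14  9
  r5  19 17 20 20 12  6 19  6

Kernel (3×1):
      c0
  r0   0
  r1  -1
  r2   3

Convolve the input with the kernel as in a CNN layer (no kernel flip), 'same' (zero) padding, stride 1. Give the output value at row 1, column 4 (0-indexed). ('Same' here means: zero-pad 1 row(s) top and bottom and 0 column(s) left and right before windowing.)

22

The receptive field on the zero-padded input at this output position is [15 / 20 / 14]. Elementwise product with the kernel and sum: 20·-1 + 14·3.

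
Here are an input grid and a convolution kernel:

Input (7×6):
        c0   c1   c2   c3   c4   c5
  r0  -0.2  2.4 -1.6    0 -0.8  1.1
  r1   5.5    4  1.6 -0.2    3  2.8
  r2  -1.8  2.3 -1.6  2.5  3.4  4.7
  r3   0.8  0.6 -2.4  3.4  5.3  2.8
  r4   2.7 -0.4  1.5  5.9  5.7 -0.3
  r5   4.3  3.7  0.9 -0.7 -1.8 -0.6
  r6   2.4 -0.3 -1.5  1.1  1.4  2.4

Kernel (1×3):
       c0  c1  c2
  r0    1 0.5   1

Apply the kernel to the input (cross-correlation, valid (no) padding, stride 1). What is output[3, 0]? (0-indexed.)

-1.3

The receptive field on the input at this output position is [0.8 0.6 -2.4]. Elementwise product with the kernel and sum: 0.8·1 + 0.6·0.5 + -2.4·1.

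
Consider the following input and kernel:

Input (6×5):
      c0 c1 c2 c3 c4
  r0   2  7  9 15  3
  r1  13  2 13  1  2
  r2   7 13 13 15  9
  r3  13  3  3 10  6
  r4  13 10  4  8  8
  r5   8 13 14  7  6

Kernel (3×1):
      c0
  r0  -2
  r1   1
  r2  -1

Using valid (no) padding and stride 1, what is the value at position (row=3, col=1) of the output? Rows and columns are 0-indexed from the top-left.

-9

The receptive field on the input at this output position is [3 / 10 / 13]. Elementwise product with the kernel and sum: 3·-2 + 10·1 + 13·-1.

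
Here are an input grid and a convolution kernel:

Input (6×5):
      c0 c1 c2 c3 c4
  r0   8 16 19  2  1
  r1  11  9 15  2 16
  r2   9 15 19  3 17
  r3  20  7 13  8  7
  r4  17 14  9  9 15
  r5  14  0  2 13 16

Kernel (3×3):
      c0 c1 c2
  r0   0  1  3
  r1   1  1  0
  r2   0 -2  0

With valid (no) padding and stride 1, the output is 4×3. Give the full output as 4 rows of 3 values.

63 11 16
64 29 56
71 30 57
77 56 21

Output[0,0]: The receptive field on the input at this output position is [8 16 19 / 11 9 15 / 9 15 19]. Elementwise product with the kernel and sum: 16·1 + 19·3 + 11·1 + 9·1 + 15·-2.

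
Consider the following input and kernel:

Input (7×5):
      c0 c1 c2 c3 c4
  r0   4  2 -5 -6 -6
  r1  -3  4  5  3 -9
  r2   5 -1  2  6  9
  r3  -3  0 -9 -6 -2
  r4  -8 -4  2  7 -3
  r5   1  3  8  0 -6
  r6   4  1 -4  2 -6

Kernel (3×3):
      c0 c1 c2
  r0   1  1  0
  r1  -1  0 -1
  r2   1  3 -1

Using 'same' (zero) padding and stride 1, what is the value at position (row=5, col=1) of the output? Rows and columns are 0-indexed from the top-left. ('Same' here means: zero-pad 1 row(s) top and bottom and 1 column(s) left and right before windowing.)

-10

The receptive field on the zero-padded input at this output position is [-8 -4 2 / 1 3 8 / 4 1 -4]. Elementwise product with the kernel and sum: -8·1 + -4·1 + 1·-1 + 8·-1 + 4·1 + 1·3 + -4·-1.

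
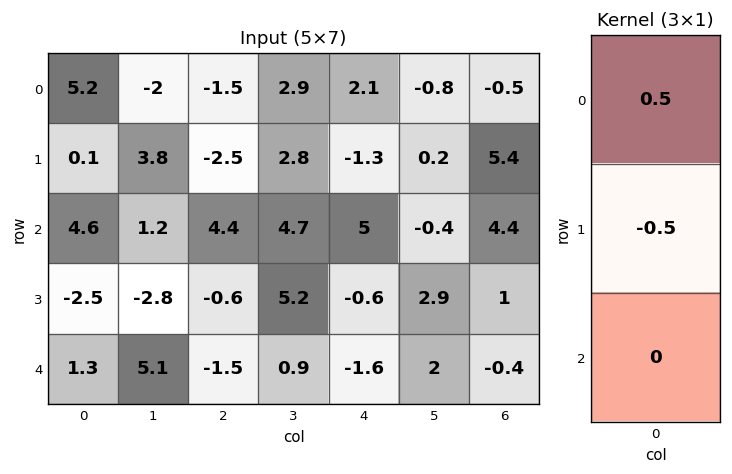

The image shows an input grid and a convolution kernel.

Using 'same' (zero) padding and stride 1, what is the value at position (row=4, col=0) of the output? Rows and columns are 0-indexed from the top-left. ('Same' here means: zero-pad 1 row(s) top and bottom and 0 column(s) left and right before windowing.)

-1.9

The receptive field on the zero-padded input at this output position is [-2.5 / 1.3 / 0]. Elementwise product with the kernel and sum: -2.5·0.5 + 1.3·-0.5.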